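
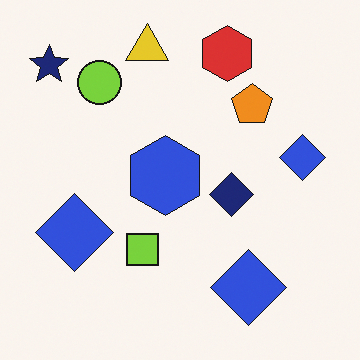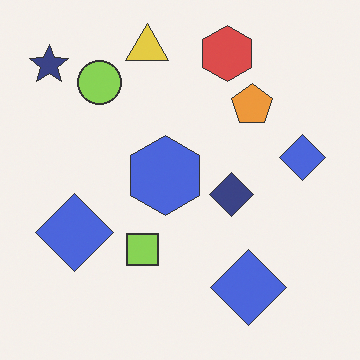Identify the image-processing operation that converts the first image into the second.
The transformation is: given slightly reduced contrast.

Tones are pushed toward mid-grey across the whole image — a global contrast change.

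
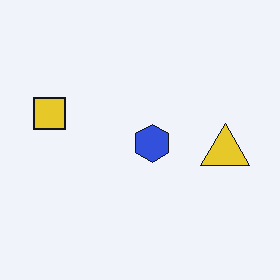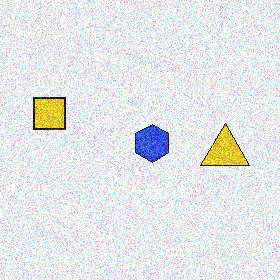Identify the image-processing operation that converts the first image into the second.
This is the original image degraded with heavy additive noise.

Random speckle covers the whole image, including the flat background.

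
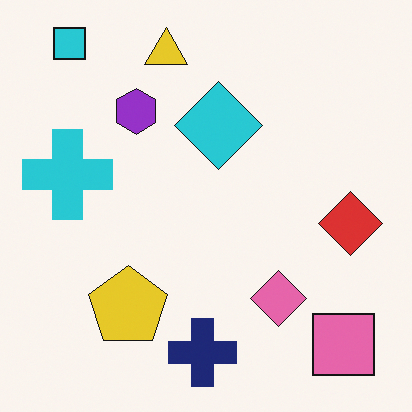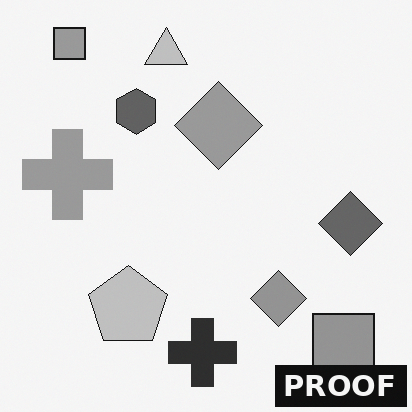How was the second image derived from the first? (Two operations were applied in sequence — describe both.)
This is the original image converted to grayscale, then watermarked with the text "PROOF" in the lower-right corner.

All color is removed — every shape is now a shade of grey. A dark label reading "PROOF" appears in the lower-right corner.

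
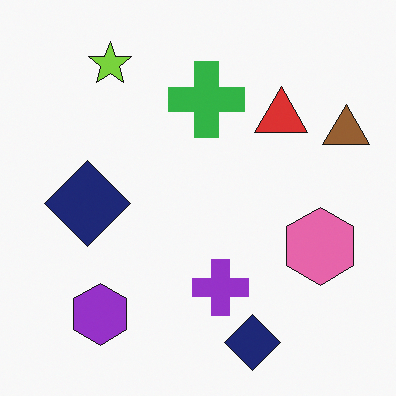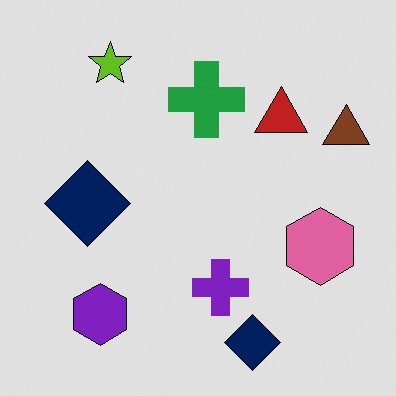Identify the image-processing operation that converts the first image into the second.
The transformation is: moderately posterized.

Each flat color has snapped to a coarser quantized level — most visibly, the near-white background has dropped to a flat grey.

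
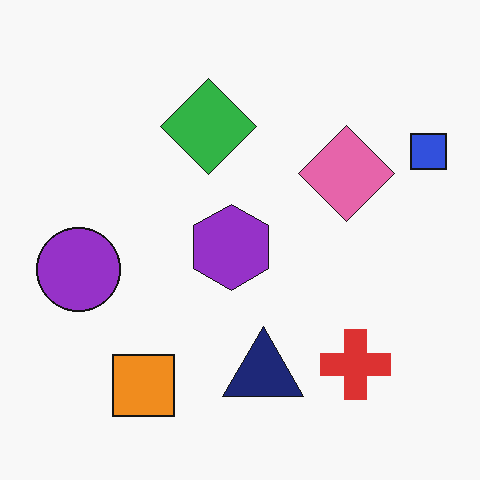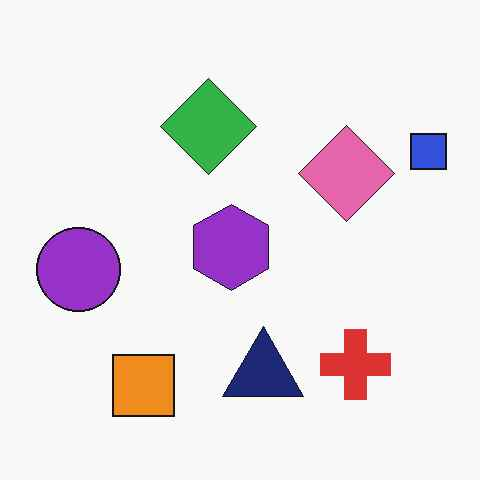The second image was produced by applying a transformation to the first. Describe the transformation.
Given moderate JPEG compression.

Blocky 8×8 compression artifacts appear around shape edges and the flat background shows ringing — characteristic JPEG degradation.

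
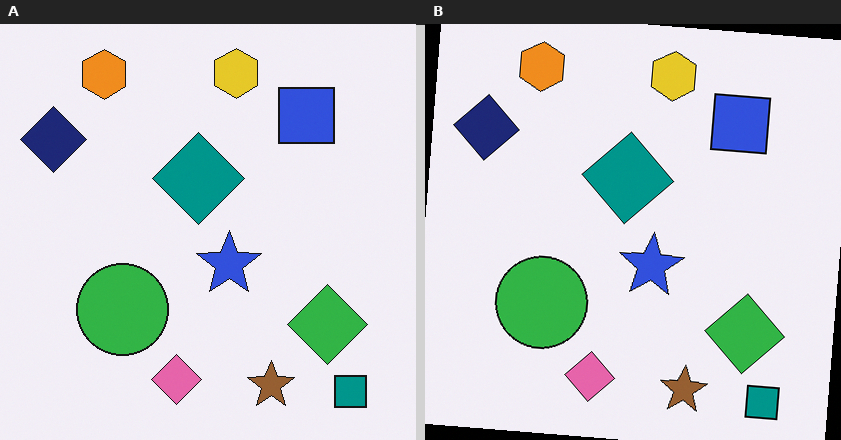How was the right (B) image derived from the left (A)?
The right (B) image is the left (A) rotated clockwise by a few degrees.

Every shape is tilted by the same angle and the image corners show triangular fill wedges — a whole-image rotation by a non-right angle.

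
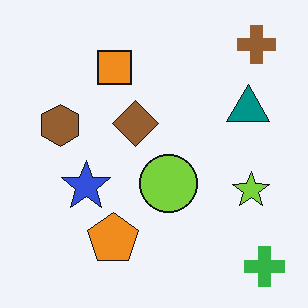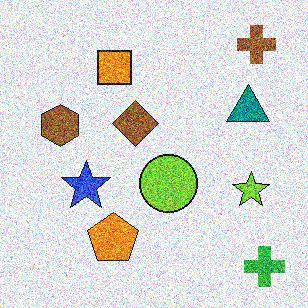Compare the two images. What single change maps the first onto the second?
This is the original image degraded with heavy additive noise.

Random speckle covers the whole image, including the flat background.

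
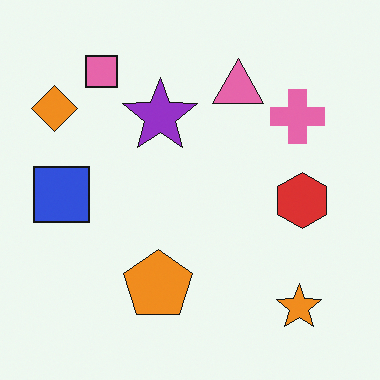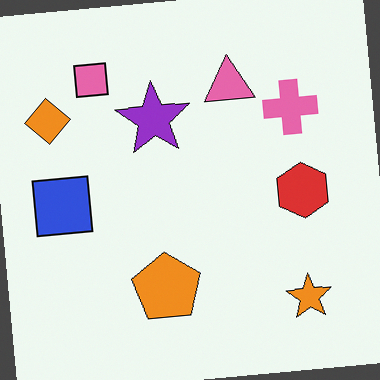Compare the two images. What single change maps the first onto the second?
It was rotated counter-clockwise by a few degrees.

Every shape is tilted by the same angle and the image corners show triangular fill wedges — a whole-image rotation by a non-right angle.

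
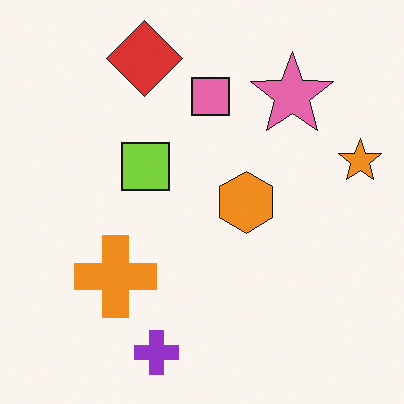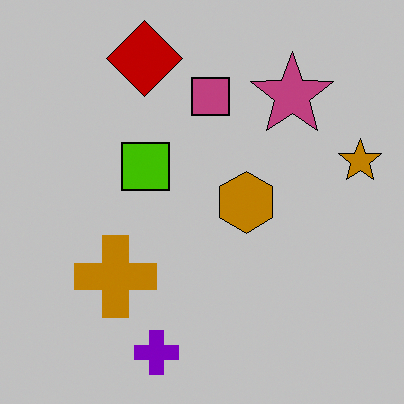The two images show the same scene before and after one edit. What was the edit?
The second image is the first aggressively posterized.

Each flat color has snapped to a coarser quantized level — most visibly, the near-white background has dropped to a flat grey.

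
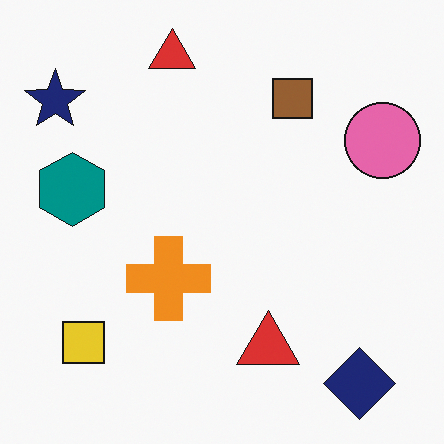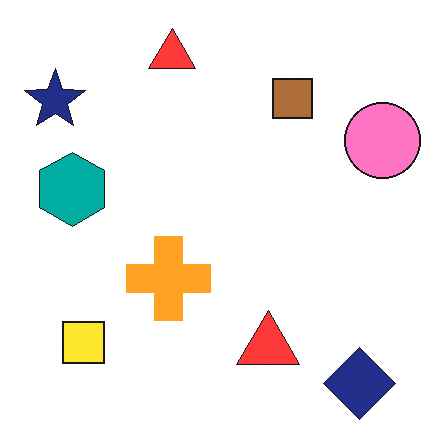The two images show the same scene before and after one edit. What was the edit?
This is the original image brightened a little.

Every pixel — background and shapes alike — is uniformly brightened.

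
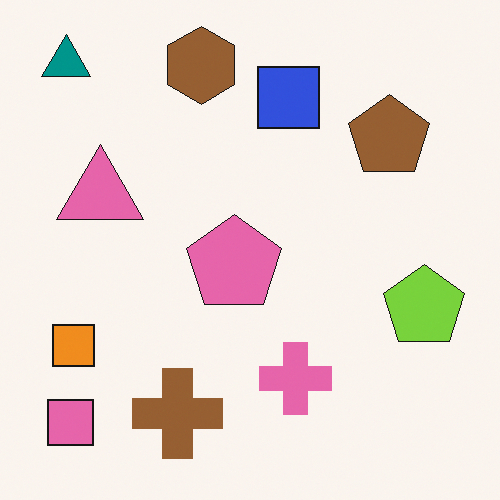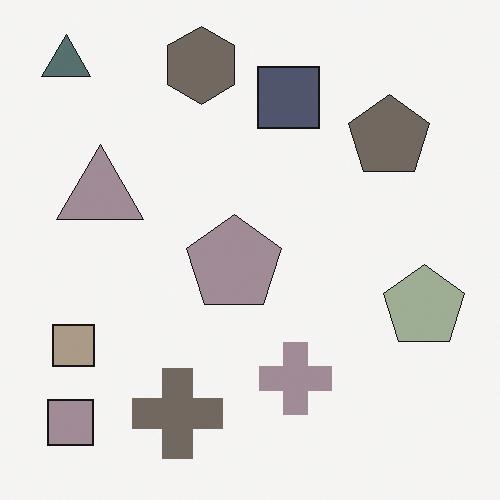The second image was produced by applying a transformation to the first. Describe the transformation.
It was made much more muted (saturation change).

All colors are more muted and greyish — a global saturation change.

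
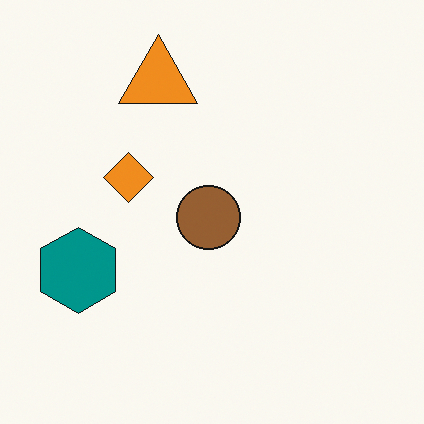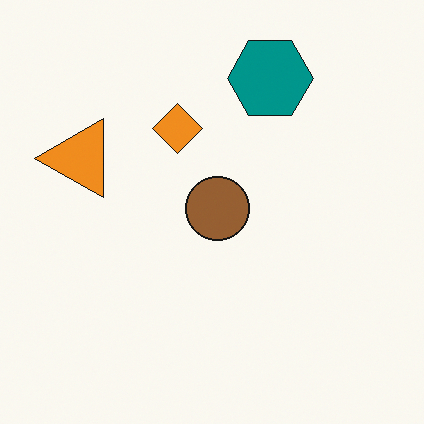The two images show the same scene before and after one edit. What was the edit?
Transposed (reflected across the top-left ↔ bottom-right diagonal).

Shapes have swapped their row and column positions — what was in the top-right is now in the bottom-left — a diagonal reflection.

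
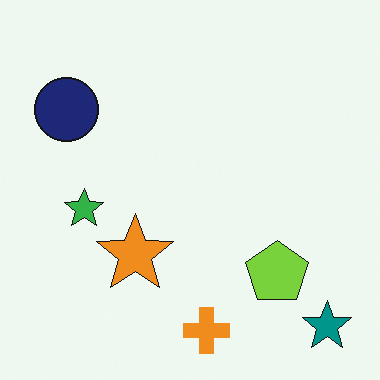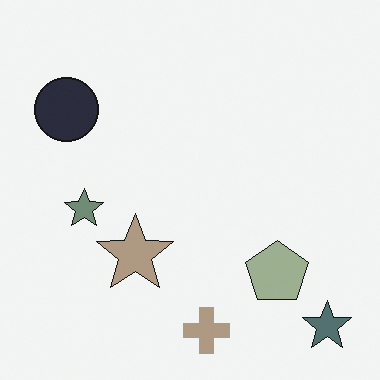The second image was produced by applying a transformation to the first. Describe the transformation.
The second image is the first heavily desaturated.

All colors are more muted and greyish — a global saturation change.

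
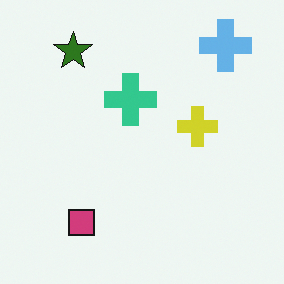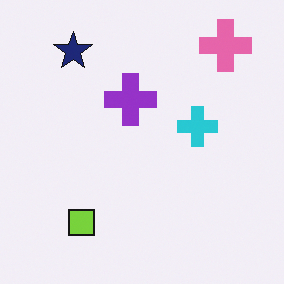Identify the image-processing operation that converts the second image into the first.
This is the original image hue-shifted through roughly half the color wheel.

Every shape's color has rotated by the same amount around the hue wheel — a uniform hue shift.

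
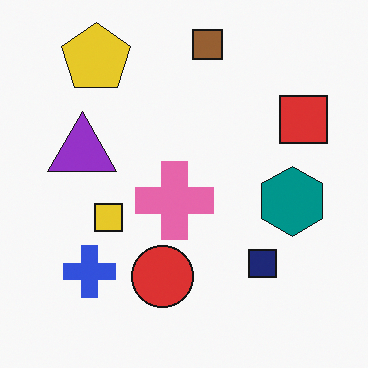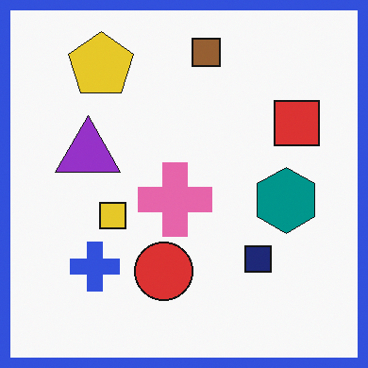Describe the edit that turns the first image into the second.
The second image is the first framed with a blue border.

A solid blue frame runs around the edge of the second image, with the content slightly shrunk inside it.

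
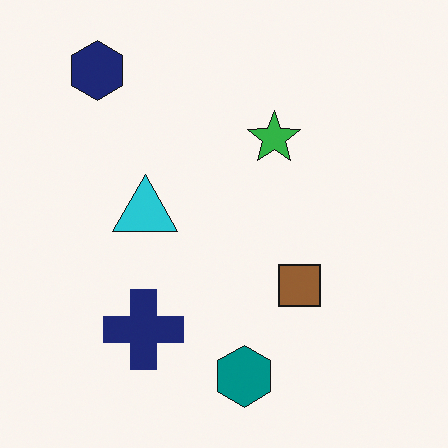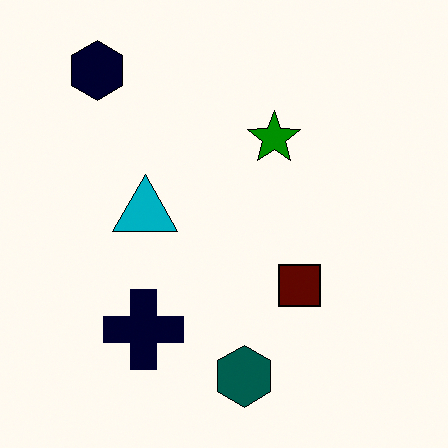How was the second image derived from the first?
Boosted in contrast.

Tones are pushed away from mid-grey across the whole image — a global contrast change.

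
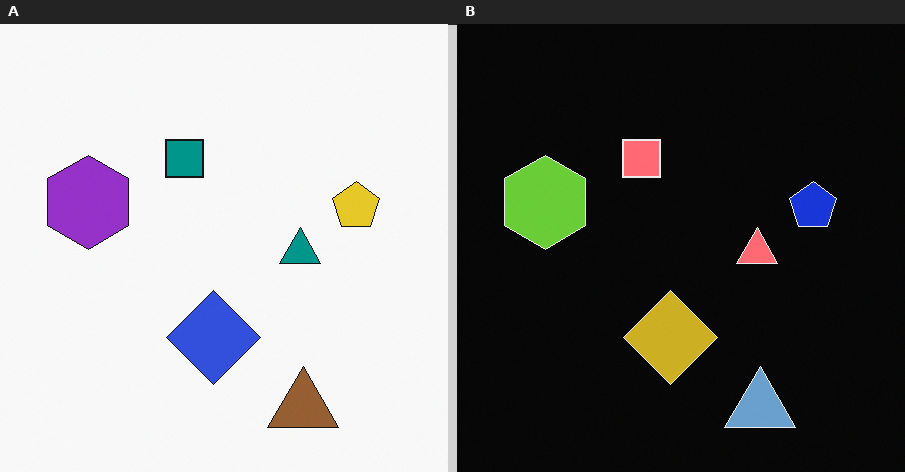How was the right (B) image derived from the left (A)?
It was color-inverted (negative).

The light background has become dark and every shape's color is its complement — a photographic negative.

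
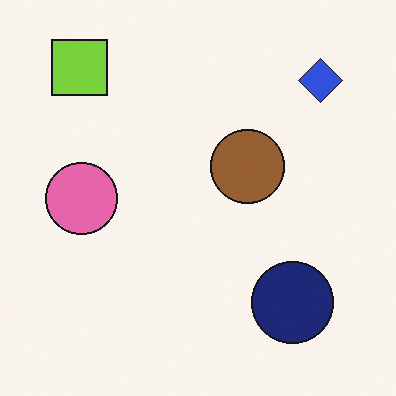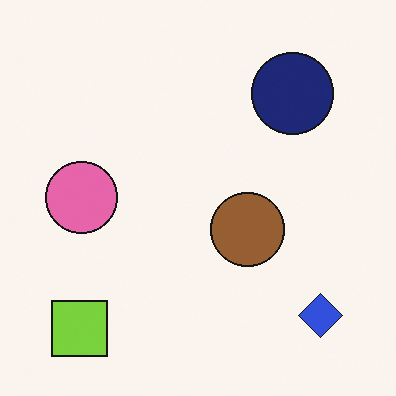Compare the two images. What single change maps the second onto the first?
This is the original image flipped vertically (top ↔ bottom).

The lime square is in the bottom-left of the second image and the top-left of the first — shapes on opposite sides of the horizontal midline have swapped in a mirror flip.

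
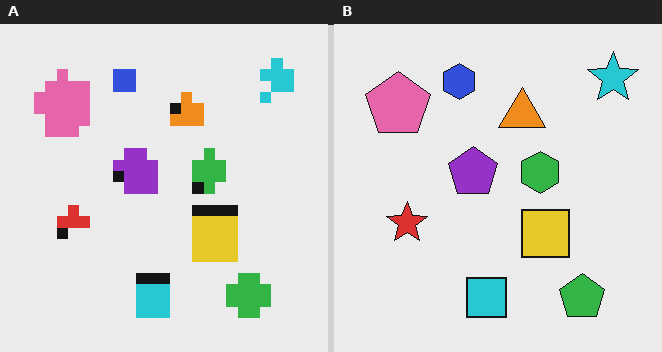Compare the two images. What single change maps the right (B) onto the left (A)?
The transformation is: coarsely pixelated.

Shapes are reduced to large square blocks; fine edges and outlines are lost — a downscale-then-upscale (mosaic) effect.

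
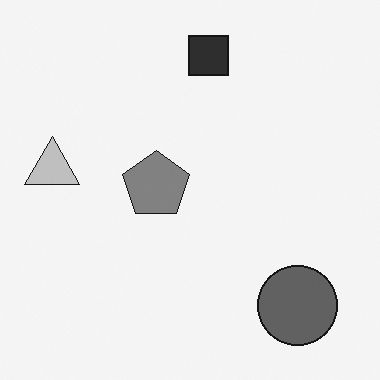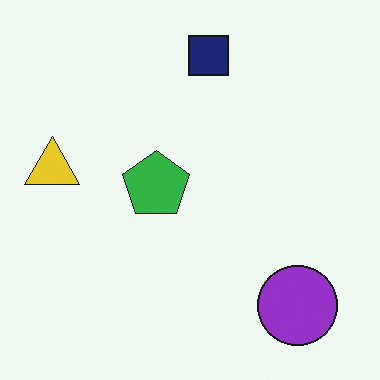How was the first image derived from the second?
It was converted to grayscale.

All color is removed — every shape is now a shade of grey.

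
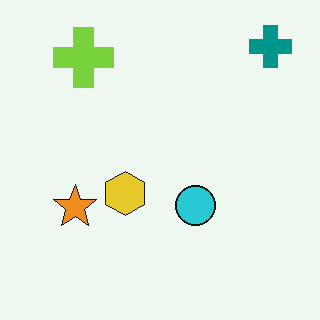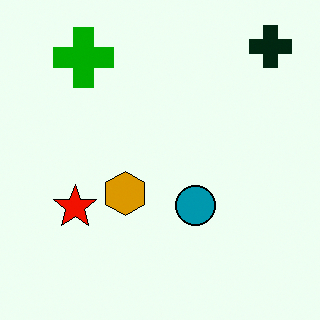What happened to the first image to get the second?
The image was boosted in contrast.

Tones are pushed away from mid-grey across the whole image — a global contrast change.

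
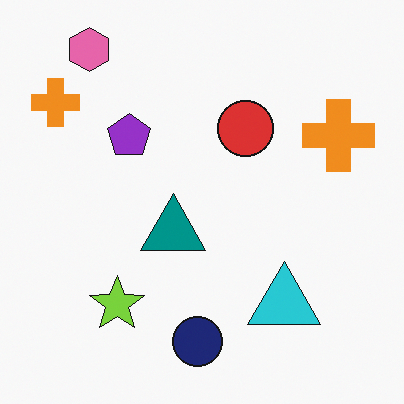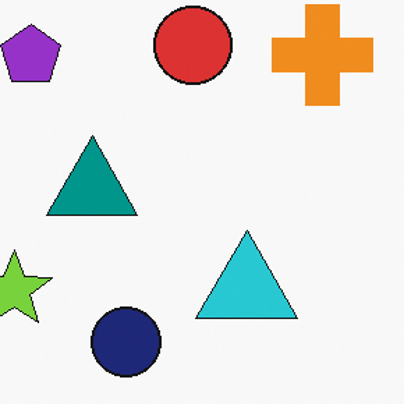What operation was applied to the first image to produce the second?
Cropped to a modestly smaller region and rescaled.

The visible shapes are larger and the field of view is narrower; shapes near the original edges may be partly or wholly outside the frame — a crop-and-rescale.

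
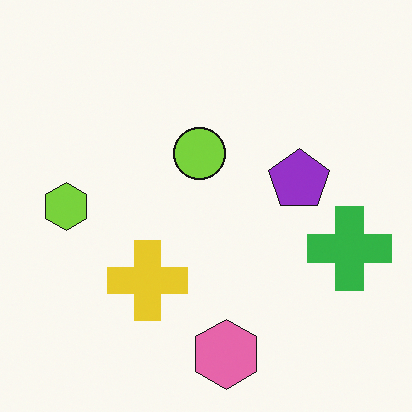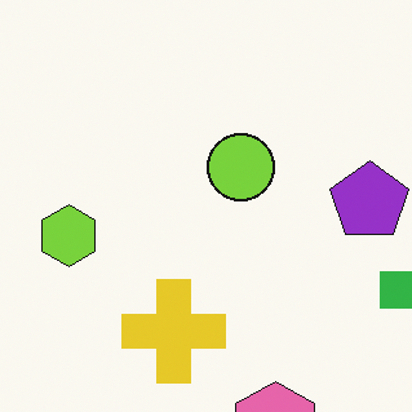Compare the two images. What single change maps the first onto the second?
This is the original image cropped to a modestly smaller region and rescaled.

The visible shapes are larger and the field of view is narrower; shapes near the original edges may be partly or wholly outside the frame — a crop-and-rescale.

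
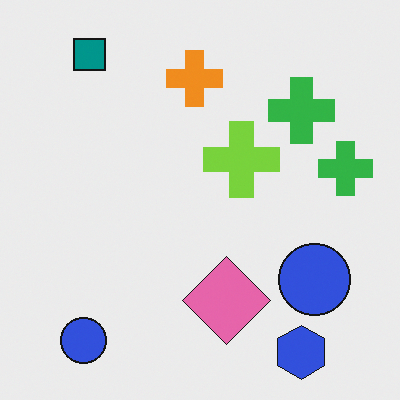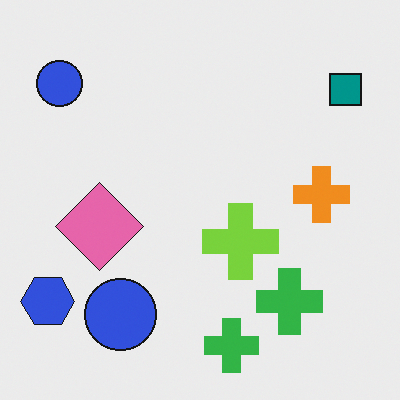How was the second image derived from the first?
It was rotated 90° clockwise.

The teal square sits in the top-left of the first image and the top-right of the second — consistent with a whole-image 90° clockwise rotation.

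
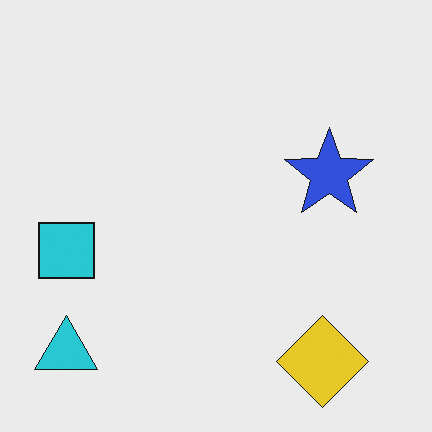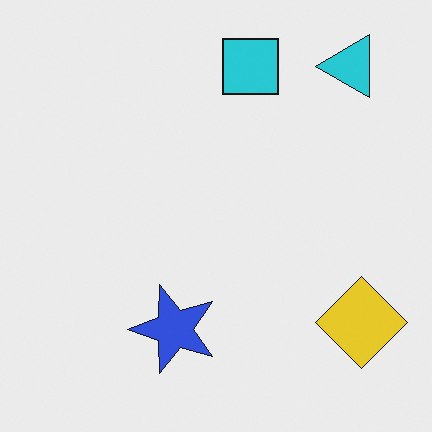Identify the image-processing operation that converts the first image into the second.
This is the original image transposed (reflected across the top-left ↔ bottom-right diagonal).

Shapes have swapped their row and column positions — what was in the top-right is now in the bottom-left — a diagonal reflection.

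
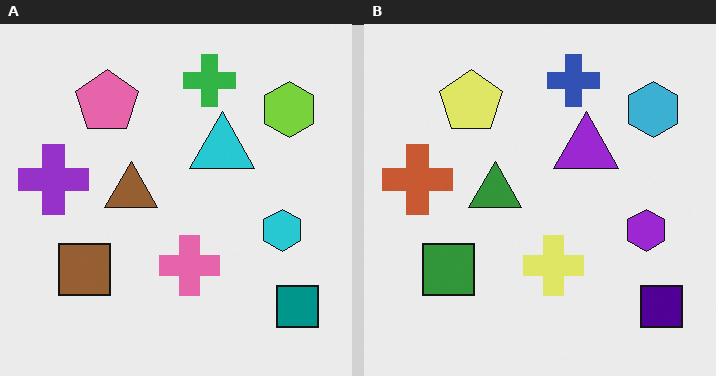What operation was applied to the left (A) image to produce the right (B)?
Hue-shifted noticeably.

Every shape's color has rotated by the same amount around the hue wheel — a uniform hue shift.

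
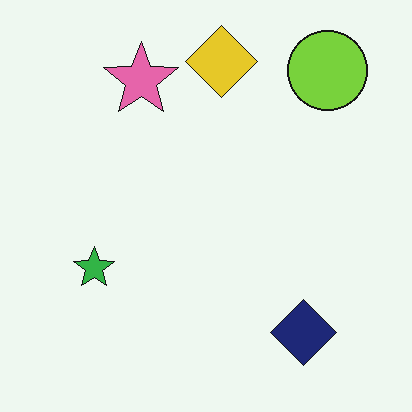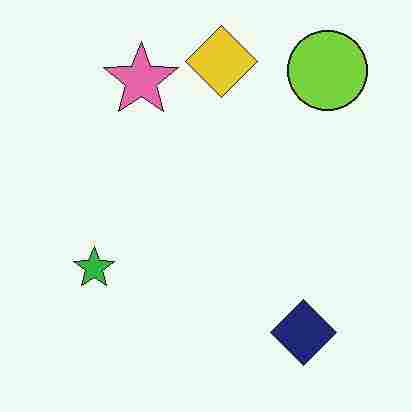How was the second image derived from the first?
The second image is the first degraded with heavy JPEG compression.

Blocky 8×8 compression artifacts appear around shape edges and the flat background shows ringing — characteristic JPEG degradation.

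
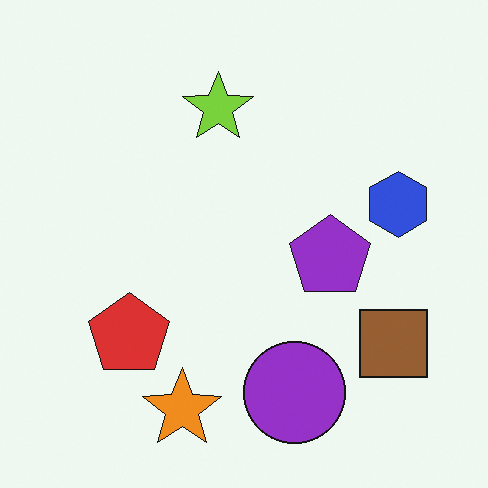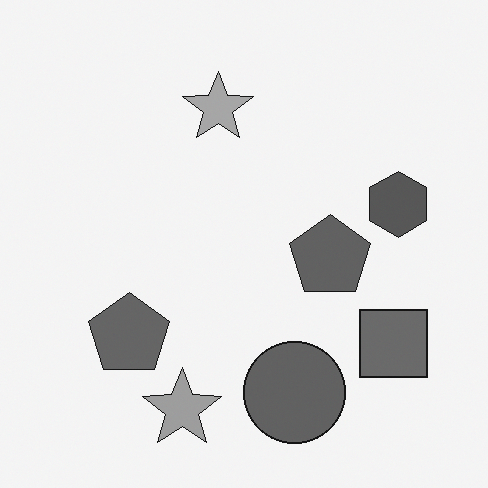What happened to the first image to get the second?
The transformation is: converted to grayscale.

All color is removed — every shape is now a shade of grey.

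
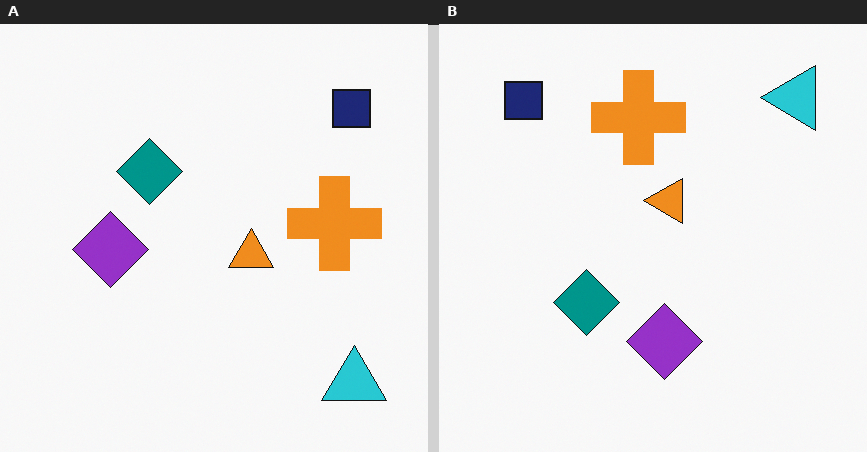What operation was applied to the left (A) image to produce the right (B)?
It was rotated 90° counter-clockwise.

The cyan triangle sits in the bottom-right of the left (A) image and the top-right of the right (B) — consistent with a whole-image 90° counter-clockwise rotation.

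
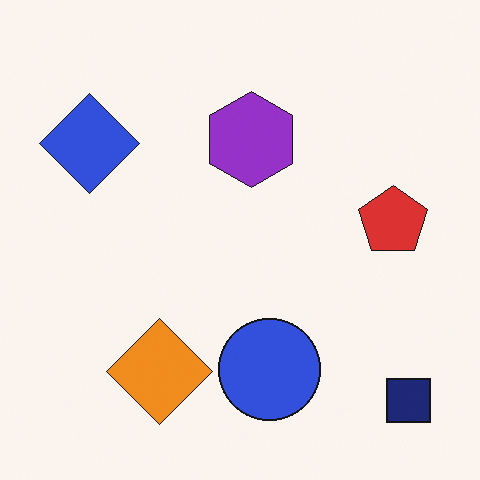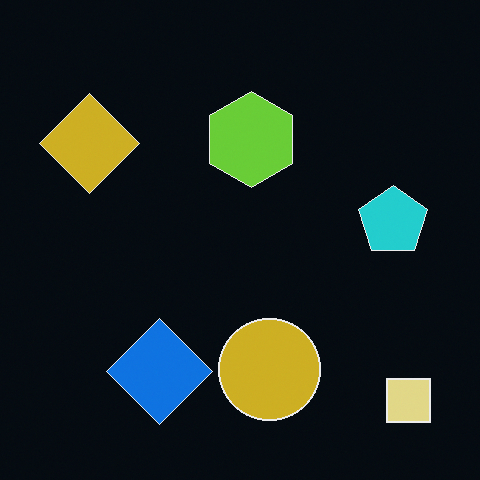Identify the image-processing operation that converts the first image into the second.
The second image is the first color-inverted (negative).

The light background has become dark and every shape's color is its complement — a photographic negative.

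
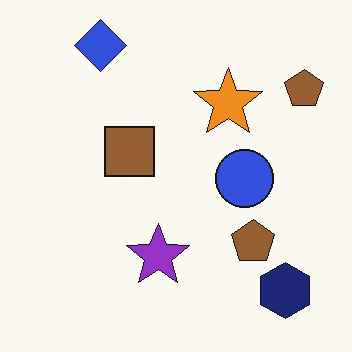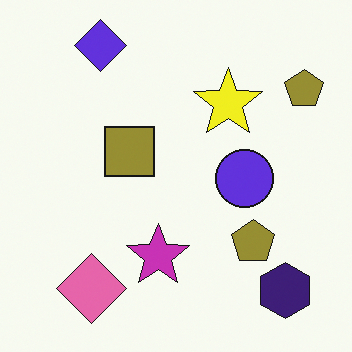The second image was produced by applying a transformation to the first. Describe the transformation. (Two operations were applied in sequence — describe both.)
The second image is the first hue-shifted slightly, then overlaid with an additional pink diamond.

Every shape's color has rotated by the same amount around the hue wheel — a uniform hue shift. A pink diamond appears in the second image that is absent from the first.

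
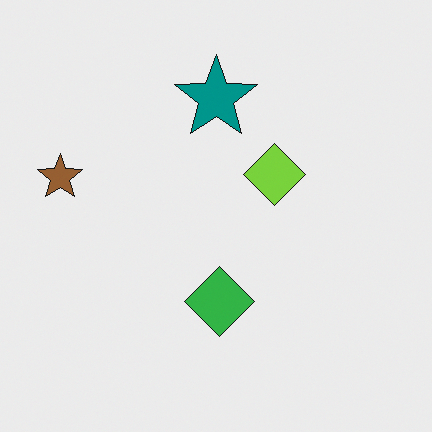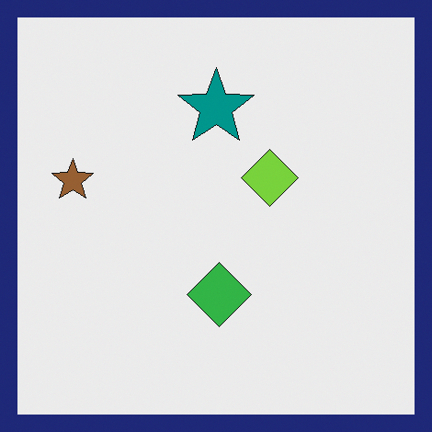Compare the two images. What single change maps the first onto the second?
The transformation is: framed with a navy border.

A solid navy frame runs around the edge of the second image, with the content slightly shrunk inside it.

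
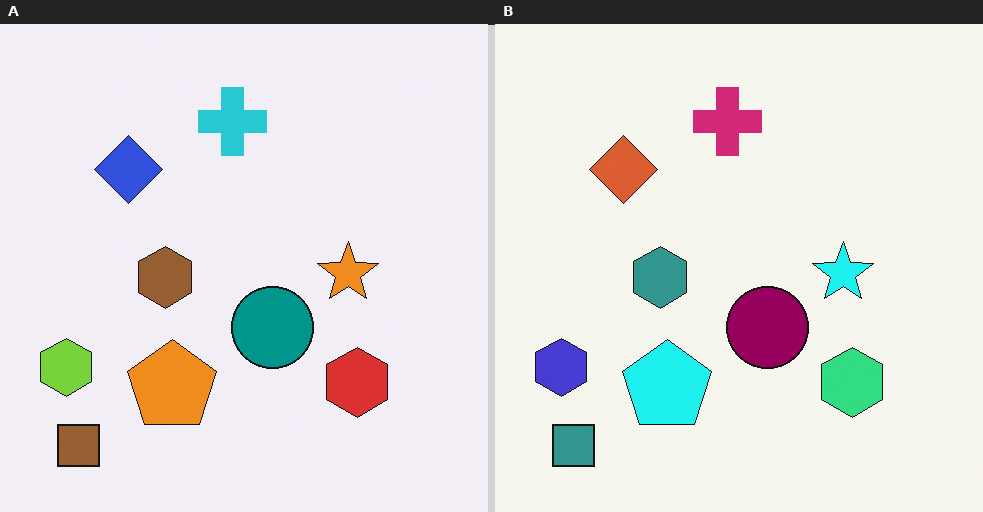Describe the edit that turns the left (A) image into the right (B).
The image was hue-shifted by a moderate amount.

Every shape's color has rotated by the same amount around the hue wheel — a uniform hue shift.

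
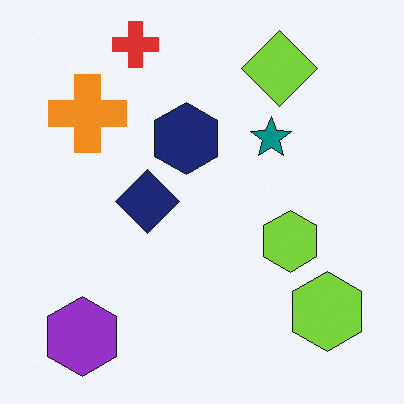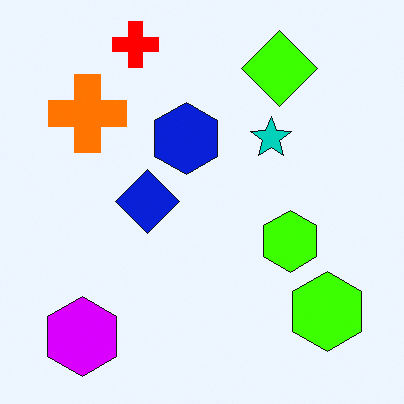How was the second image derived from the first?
The second image is the first made much more vivid (saturation change).

All colors are more vivid — a global saturation change.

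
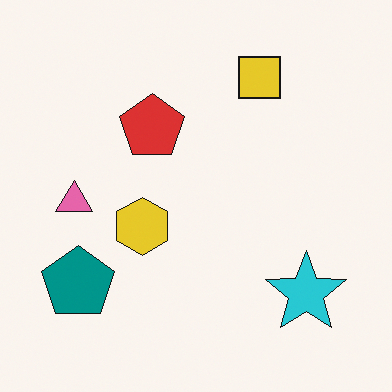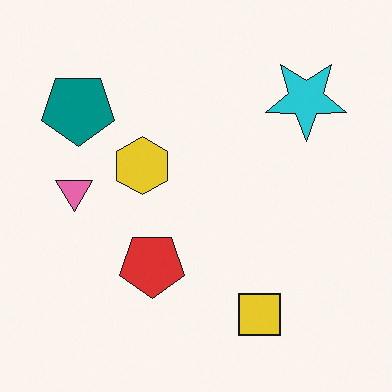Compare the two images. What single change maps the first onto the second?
It was flipped vertically (top ↔ bottom).

The yellow square is in the top of the first image and the bottom of the second — shapes on opposite sides of the horizontal midline have swapped in a mirror flip.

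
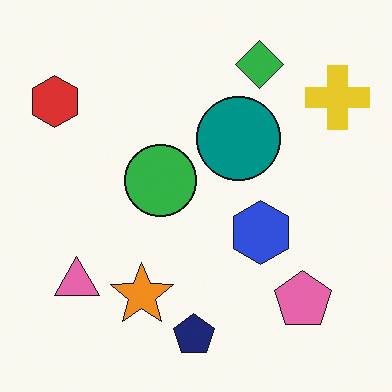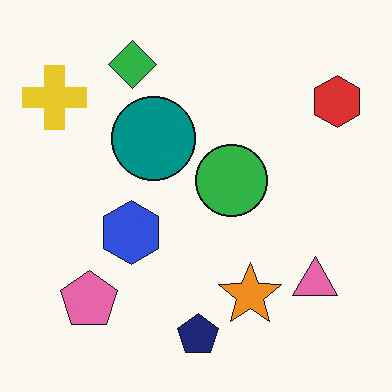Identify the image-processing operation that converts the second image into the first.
The image was flipped horizontally (left ↔ right).

The yellow cross is in the top-left of the second image and the top-right of the first — shapes on opposite sides of the vertical midline have swapped in a mirror flip.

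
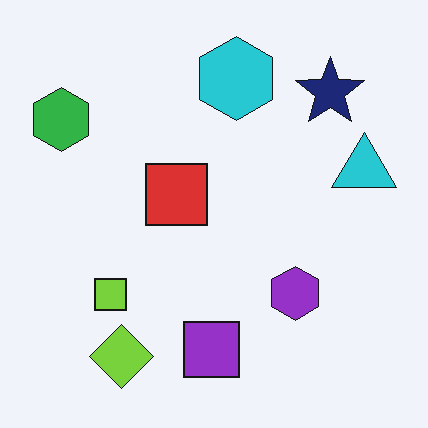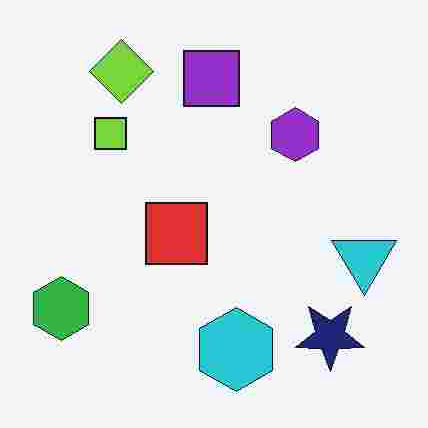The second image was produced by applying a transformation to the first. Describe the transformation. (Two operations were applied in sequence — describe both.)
Degraded with heavy JPEG compression, then flipped vertically (top ↔ bottom).

Blocky 8×8 compression artifacts appear around shape edges and the flat background shows ringing — characteristic JPEG degradation. The lime diamond is in the bottom-left of the first image and the top-left of the second — shapes on opposite sides of the horizontal midline have swapped in a mirror flip.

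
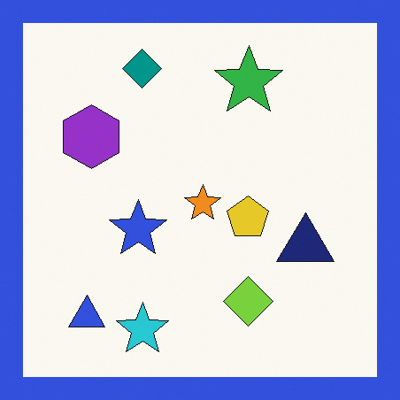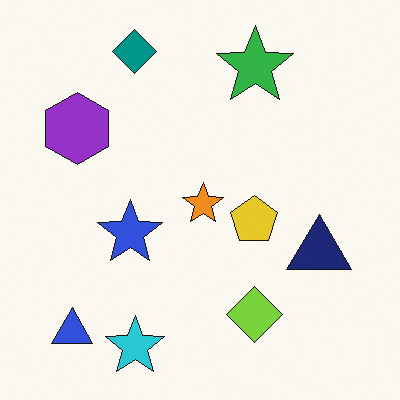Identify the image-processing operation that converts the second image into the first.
This is the original image framed with a blue border.

A solid blue frame runs around the edge of the first image, with the content slightly shrunk inside it.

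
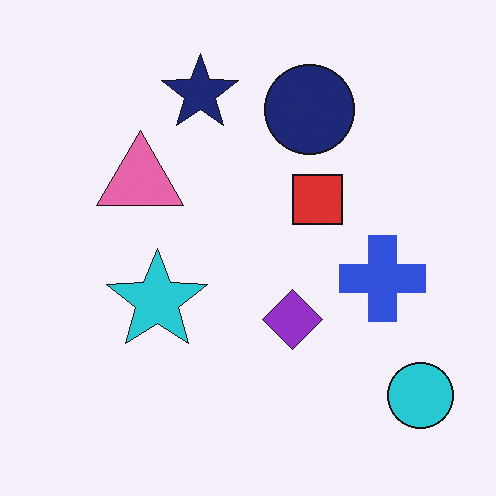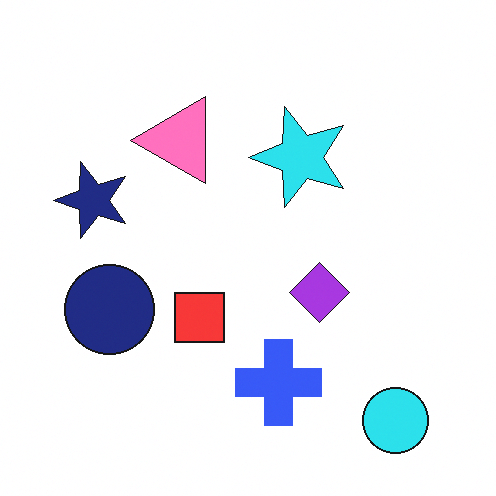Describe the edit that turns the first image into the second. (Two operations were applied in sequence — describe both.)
It was transposed (reflected across the top-left ↔ bottom-right diagonal), then brightened a little.

Shapes have swapped their row and column positions — what was in the top-right is now in the bottom-left — a diagonal reflection. Every pixel — background and shapes alike — is uniformly brightened.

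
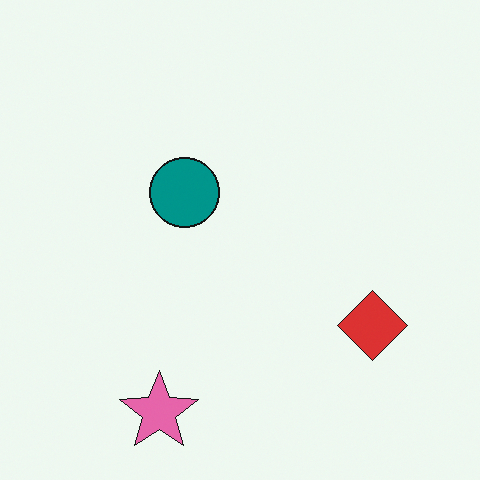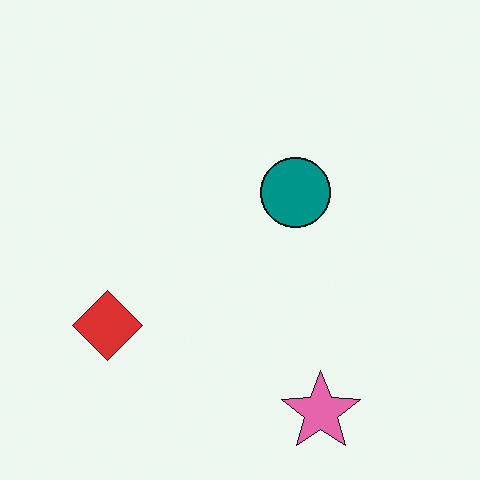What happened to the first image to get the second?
The transformation is: flipped horizontally (left ↔ right).

The red diamond is in the bottom-right of the first image and the bottom-left of the second — shapes on opposite sides of the vertical midline have swapped in a mirror flip.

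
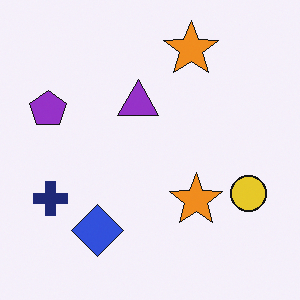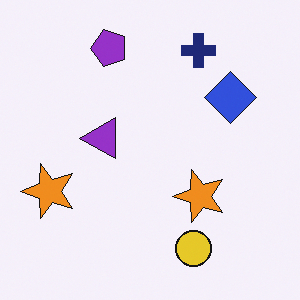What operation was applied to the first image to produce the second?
The image was transposed (reflected across the top-left ↔ bottom-right diagonal).

Shapes have swapped their row and column positions — what was in the top-right is now in the bottom-left — a diagonal reflection.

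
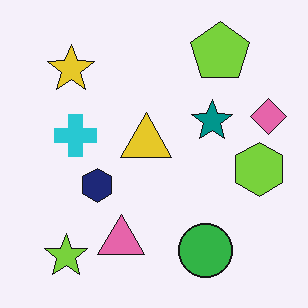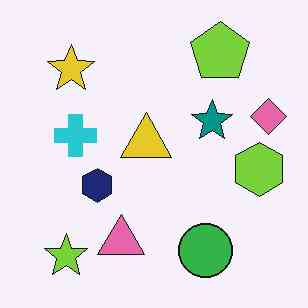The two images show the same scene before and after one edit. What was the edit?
The second image is the first JPEG-compressed with visible artifacts.

Blocky 8×8 compression artifacts appear around shape edges and the flat background shows ringing — characteristic JPEG degradation.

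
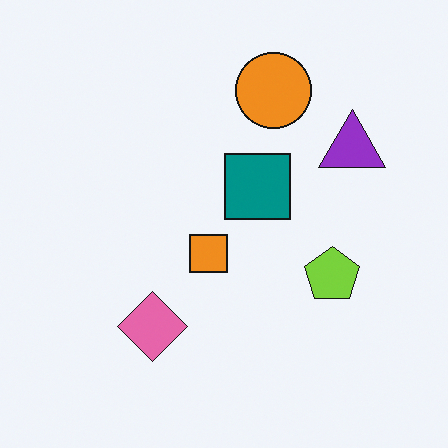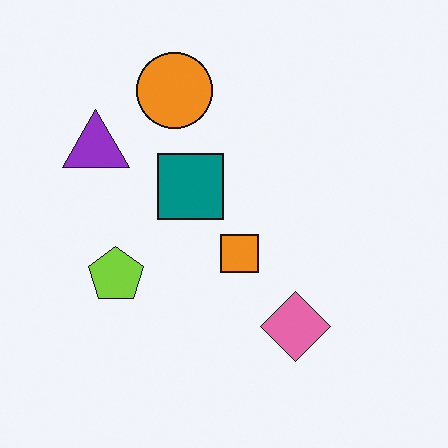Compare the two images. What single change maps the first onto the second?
This is the original image flipped horizontally (left ↔ right).

The purple triangle is in the top-right of the first image and the top-left of the second — shapes on opposite sides of the vertical midline have swapped in a mirror flip.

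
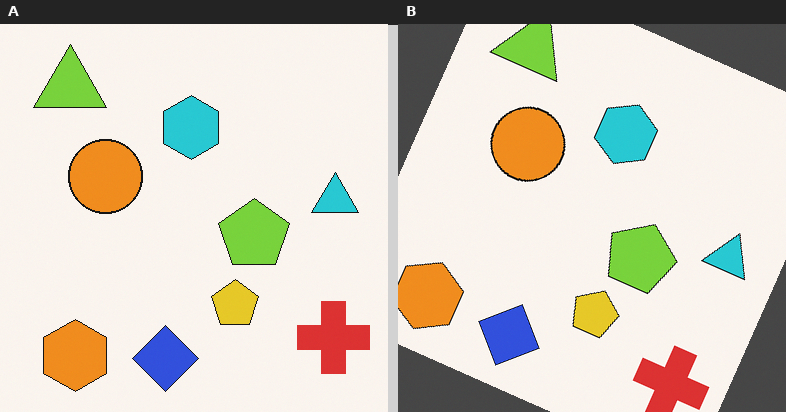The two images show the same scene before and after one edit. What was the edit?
The right (B) image is the left (A) rotated clockwise by a clearly visible amount.

Every shape is tilted by the same angle and the image corners show triangular fill wedges — a whole-image rotation by a non-right angle.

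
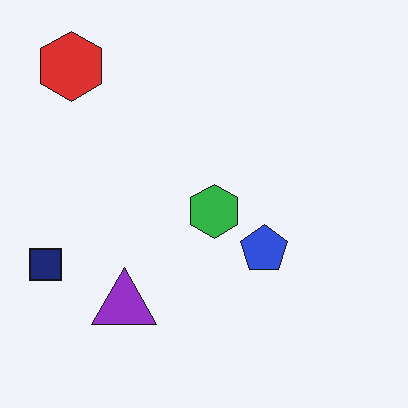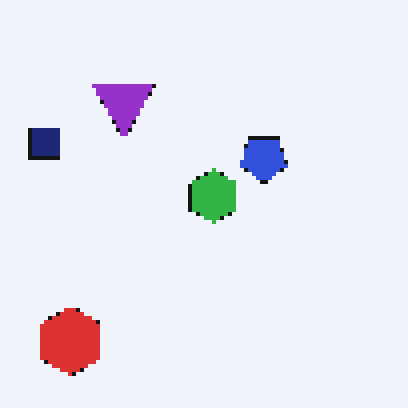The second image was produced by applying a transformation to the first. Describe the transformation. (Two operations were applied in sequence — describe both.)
It was flipped vertically (top ↔ bottom), then lightly pixelated (a mild mosaic effect).

The red hexagon is in the top-left of the first image and the bottom-left of the second — shapes on opposite sides of the horizontal midline have swapped in a mirror flip. Shapes are reduced to large square blocks; fine edges and outlines are lost — a downscale-then-upscale (mosaic) effect.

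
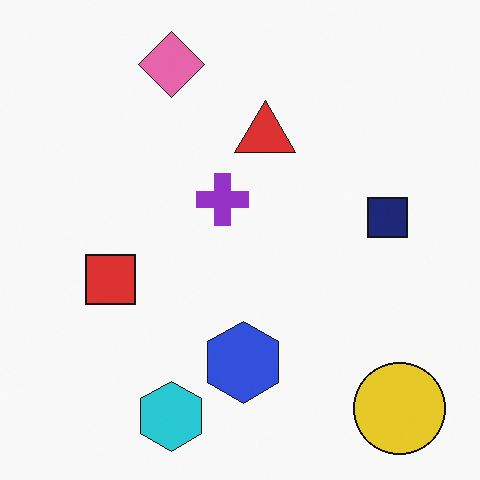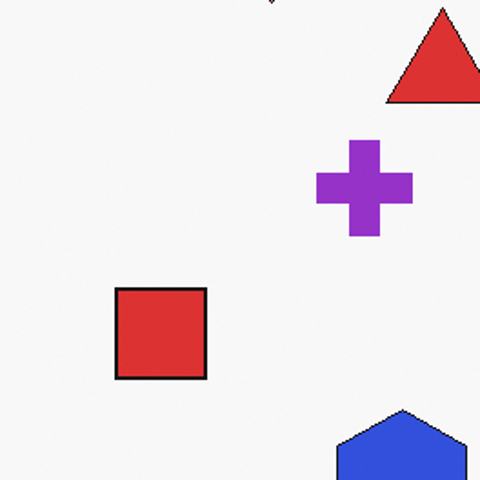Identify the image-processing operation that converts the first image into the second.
The transformation is: cropped tightly and scaled back up.

The visible shapes are larger and the field of view is narrower; shapes near the original edges may be partly or wholly outside the frame — a crop-and-rescale.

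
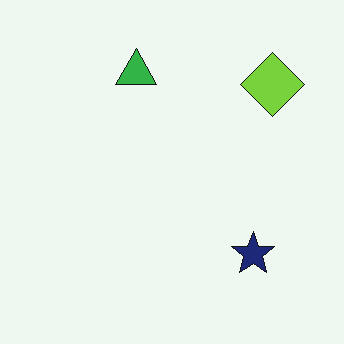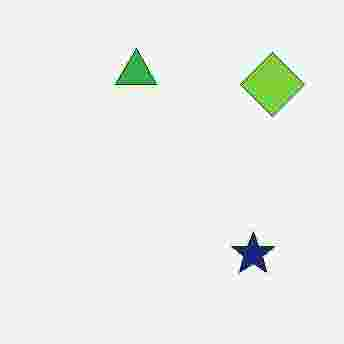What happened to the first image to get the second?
Heavily JPEG-compressed with obvious blocking artifacts.

Blocky 8×8 compression artifacts appear around shape edges and the flat background shows ringing — characteristic JPEG degradation.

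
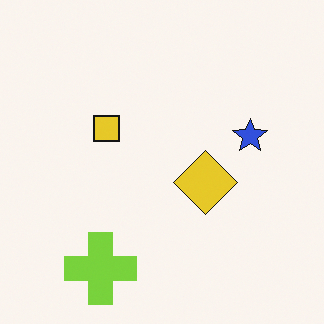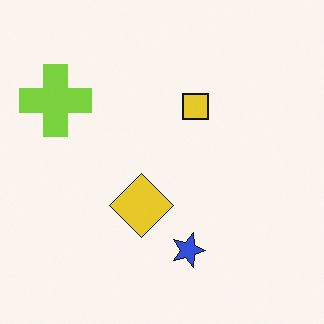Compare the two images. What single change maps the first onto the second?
Rotated 90° clockwise.

The lime cross sits in the bottom-left of the first image and the top-left of the second — consistent with a whole-image 90° clockwise rotation.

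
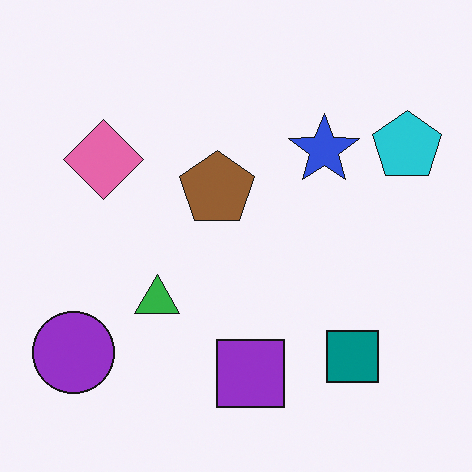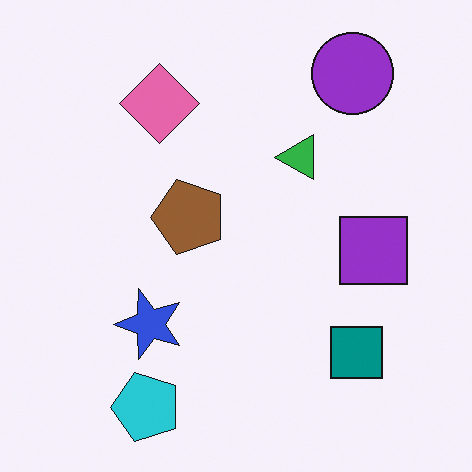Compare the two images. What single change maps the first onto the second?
Transposed (reflected across the top-left ↔ bottom-right diagonal).

Shapes have swapped their row and column positions — what was in the top-right is now in the bottom-left — a diagonal reflection.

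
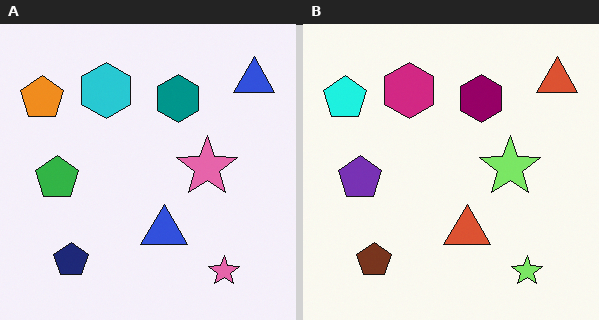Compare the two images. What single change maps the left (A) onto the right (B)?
This is the original image hue-shifted noticeably.

Every shape's color has rotated by the same amount around the hue wheel — a uniform hue shift.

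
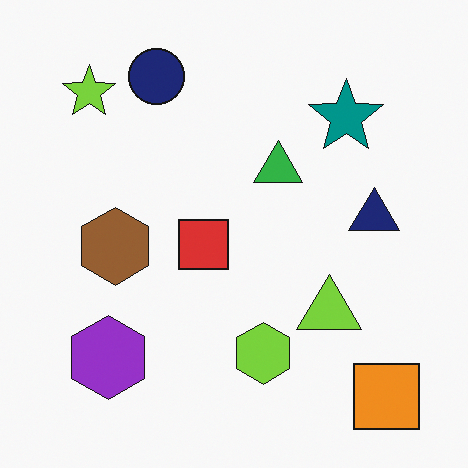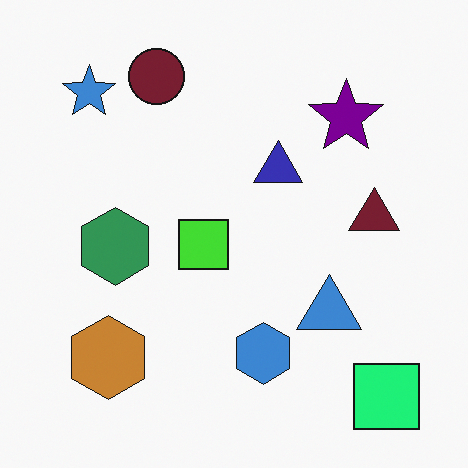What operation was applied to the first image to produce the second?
It was hue-shifted noticeably.

Every shape's color has rotated by the same amount around the hue wheel — a uniform hue shift.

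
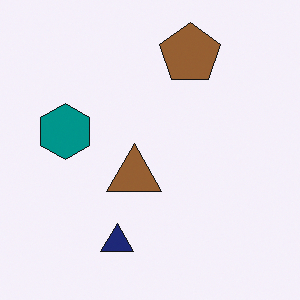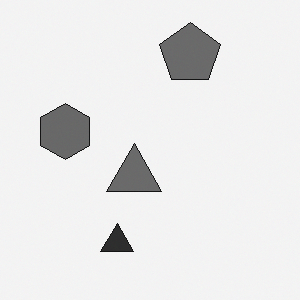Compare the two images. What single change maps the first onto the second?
The second image is the first converted to grayscale.

All color is removed — every shape is now a shade of grey.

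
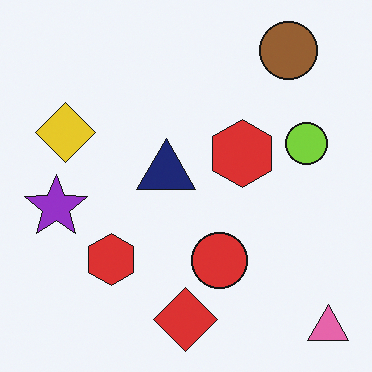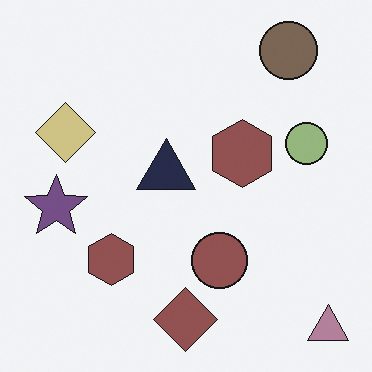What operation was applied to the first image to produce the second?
This is the original image heavily desaturated.

All colors are more muted and greyish — a global saturation change.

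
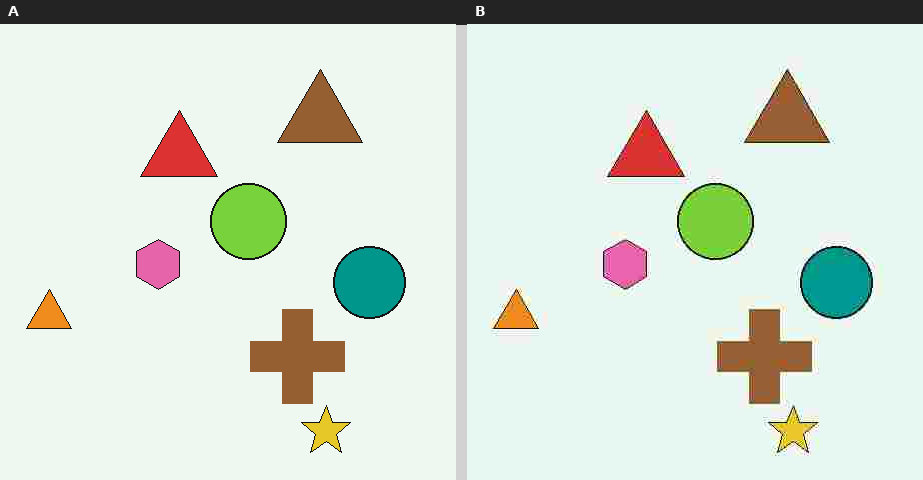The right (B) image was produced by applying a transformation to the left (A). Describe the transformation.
The right (B) image is the left (A) heavily JPEG-compressed with obvious blocking artifacts.

Blocky 8×8 compression artifacts appear around shape edges and the flat background shows ringing — characteristic JPEG degradation.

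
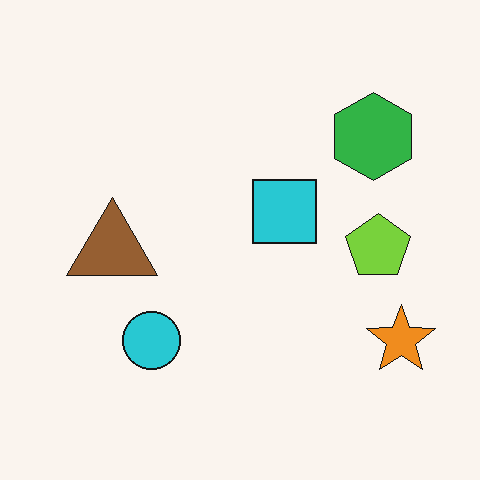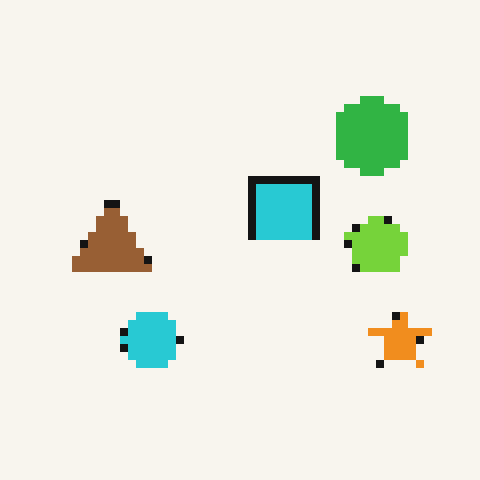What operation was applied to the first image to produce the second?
It was moderately pixelated.

Shapes are reduced to large square blocks; fine edges and outlines are lost — a downscale-then-upscale (mosaic) effect.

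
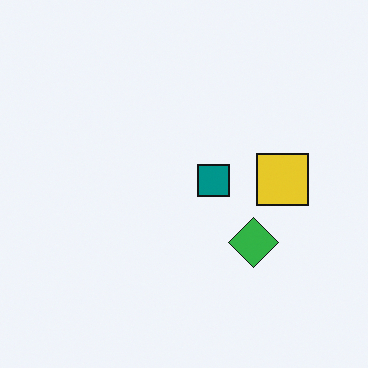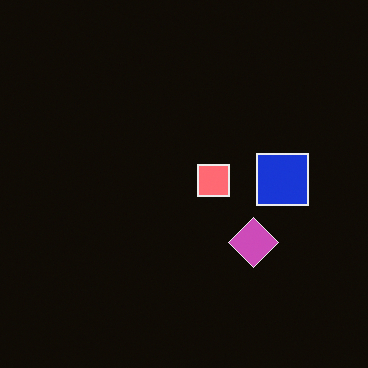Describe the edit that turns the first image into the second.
This is the original image color-inverted (negative).

The light background has become dark and every shape's color is its complement — a photographic negative.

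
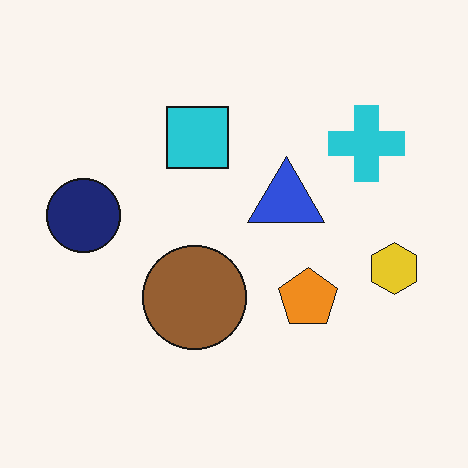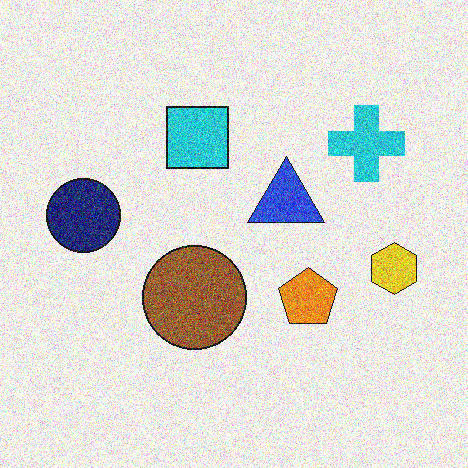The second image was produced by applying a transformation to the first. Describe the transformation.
The second image is the first degraded with strong gaussian noise.

Random speckle covers the whole image, including the flat background.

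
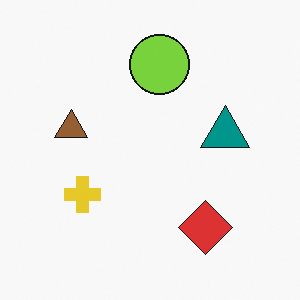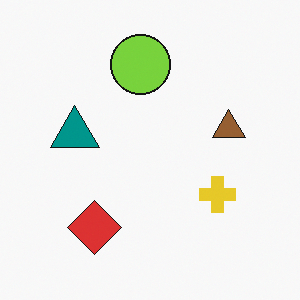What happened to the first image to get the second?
The image was flipped horizontally (left ↔ right).

The brown triangle is in the left of the first image and the right of the second — shapes on opposite sides of the vertical midline have swapped in a mirror flip.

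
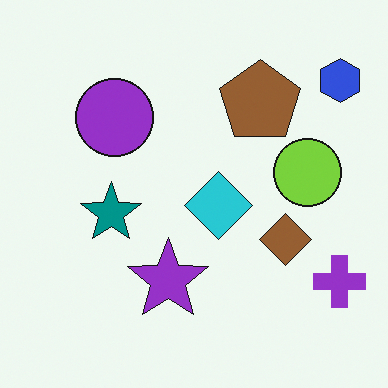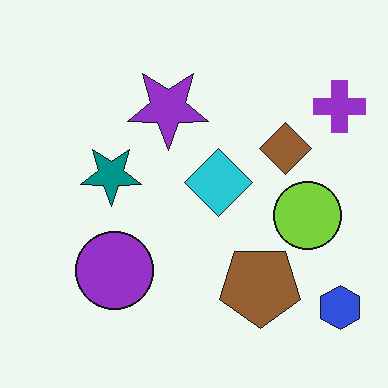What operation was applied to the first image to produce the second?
Flipped vertically (top ↔ bottom).

The blue hexagon is in the top-right of the first image and the bottom-right of the second — shapes on opposite sides of the horizontal midline have swapped in a mirror flip.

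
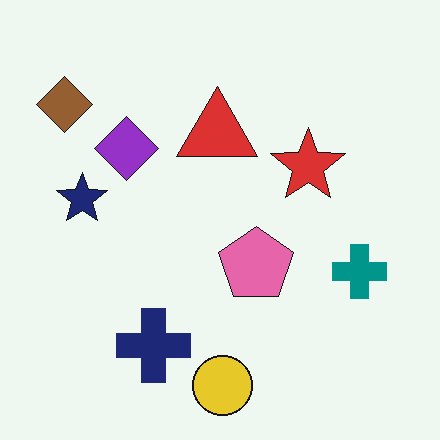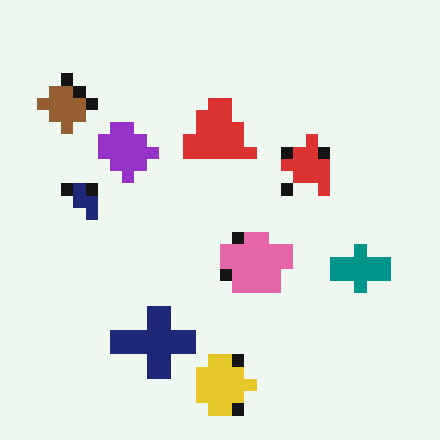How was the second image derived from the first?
It was coarsely pixelated.

Shapes are reduced to large square blocks; fine edges and outlines are lost — a downscale-then-upscale (mosaic) effect.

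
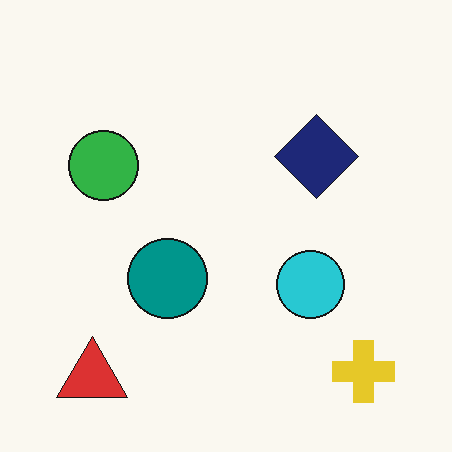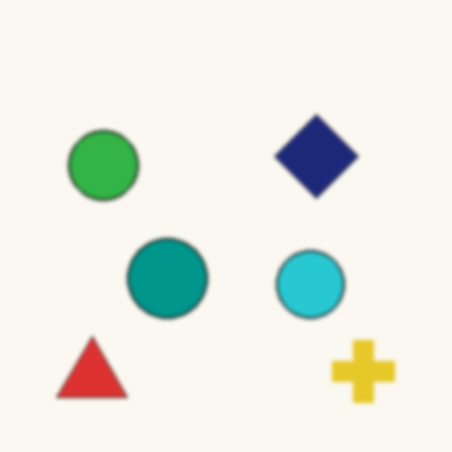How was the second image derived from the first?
The image was slightly softened.

Shape edges and outlines are uniformly softened across the whole image.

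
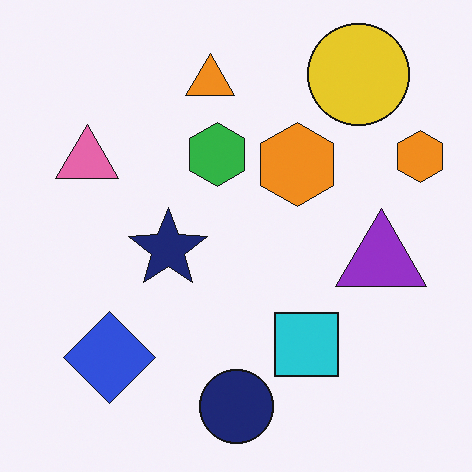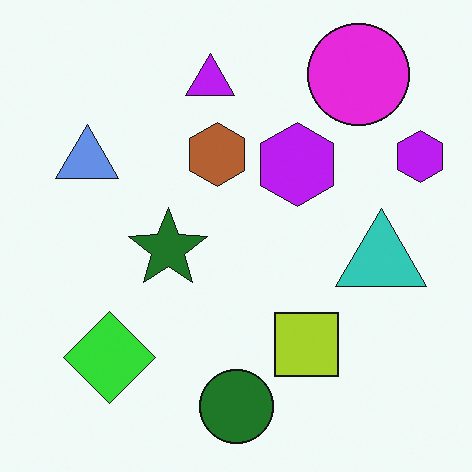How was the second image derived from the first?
This is the original image hue-shifted through roughly half the color wheel.

Every shape's color has rotated by the same amount around the hue wheel — a uniform hue shift.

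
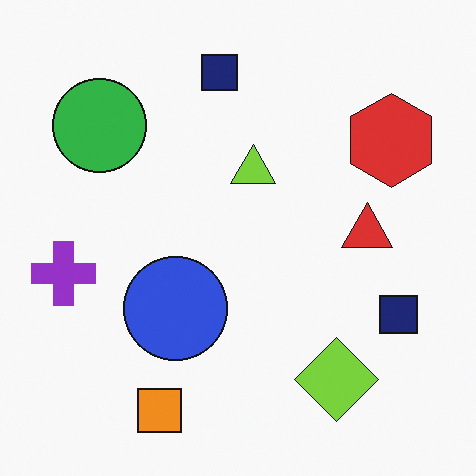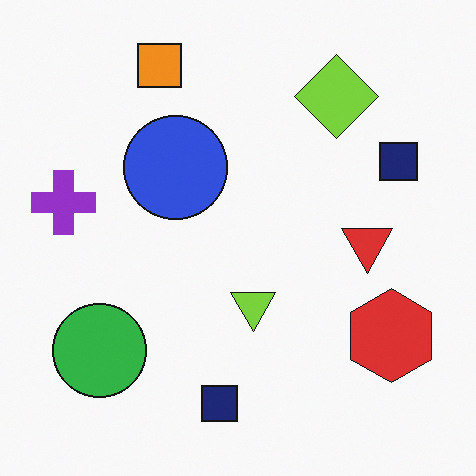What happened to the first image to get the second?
The second image is the first flipped vertically (top ↔ bottom).

The orange square is in the bottom of the first image and the top of the second — shapes on opposite sides of the horizontal midline have swapped in a mirror flip.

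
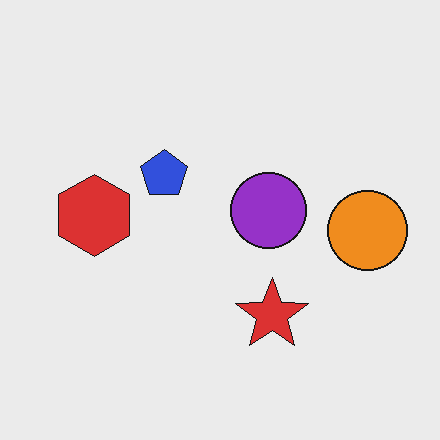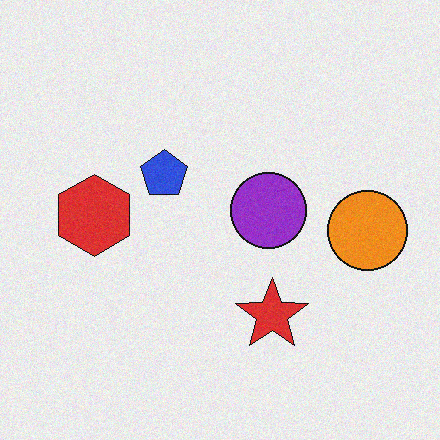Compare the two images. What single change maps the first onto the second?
This is the original image degraded with subtle gaussian noise.

Random speckle covers the whole image, including the flat background.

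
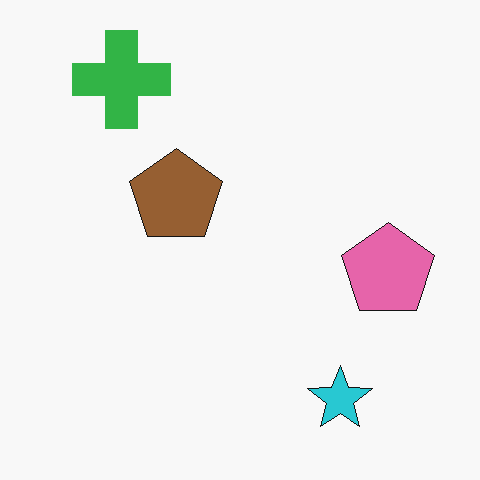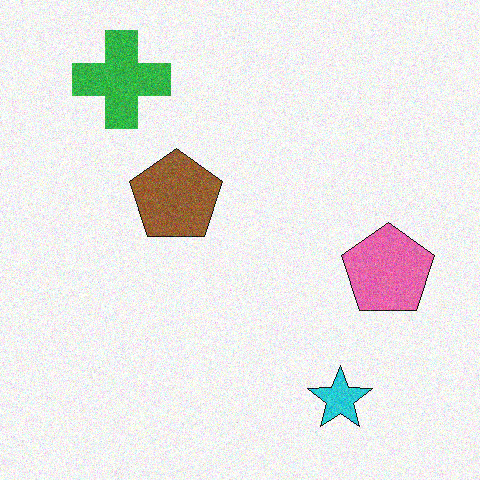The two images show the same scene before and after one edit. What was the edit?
It was degraded with visible gaussian noise.

Random speckle covers the whole image, including the flat background.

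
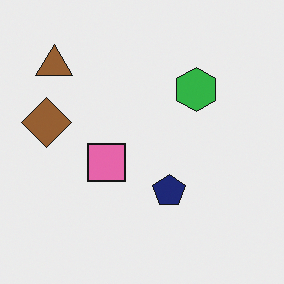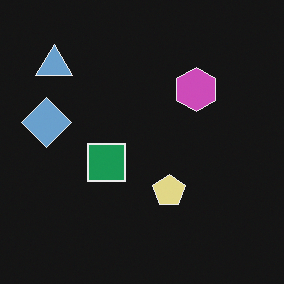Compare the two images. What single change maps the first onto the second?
This is the original image color-inverted (negative).

The light background has become dark and every shape's color is its complement — a photographic negative.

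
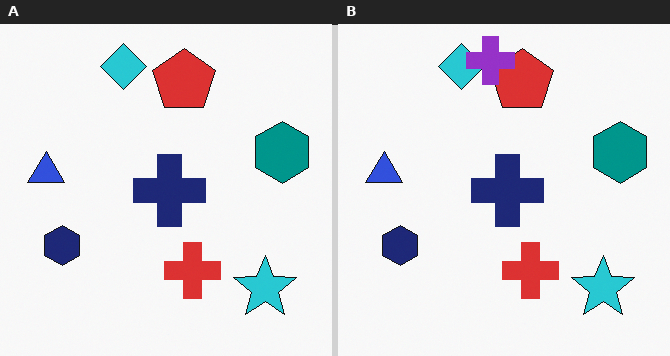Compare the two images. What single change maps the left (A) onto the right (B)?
This is the original image overlaid with an additional purple cross.

A purple cross appears in the right (B) image that is absent from the left (A).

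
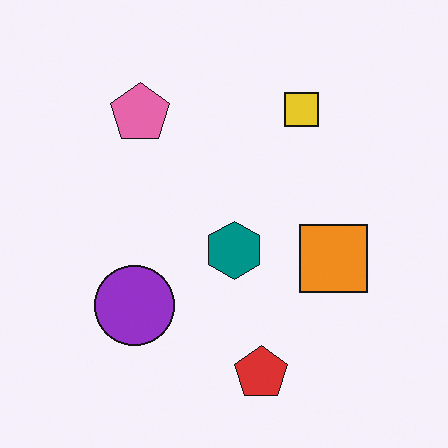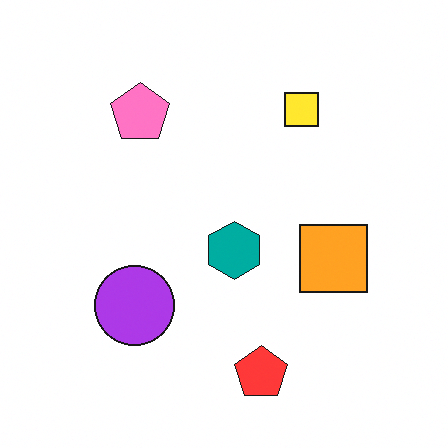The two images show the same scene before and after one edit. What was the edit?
This is the original image slightly brightened.

Every pixel — background and shapes alike — is uniformly brightened.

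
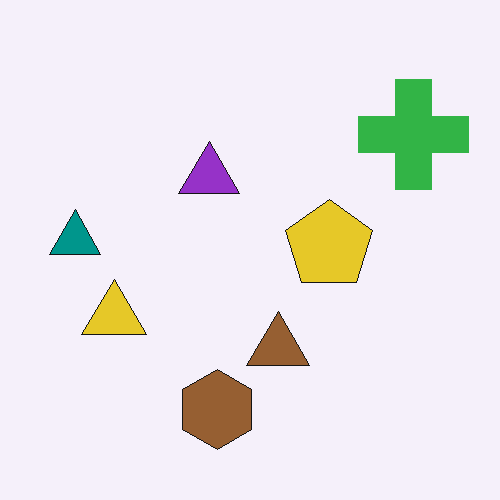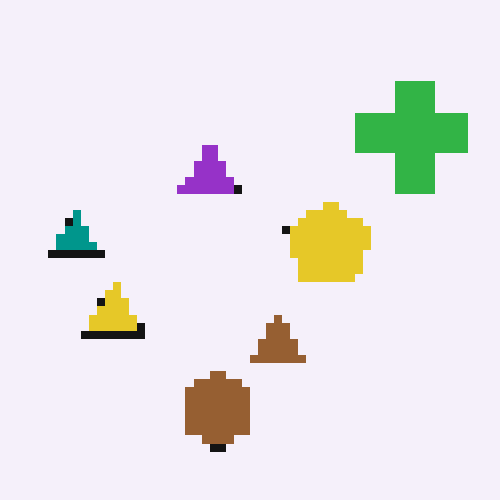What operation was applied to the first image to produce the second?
This is the original image pixelated into visible square blocks.

Shapes are reduced to large square blocks; fine edges and outlines are lost — a downscale-then-upscale (mosaic) effect.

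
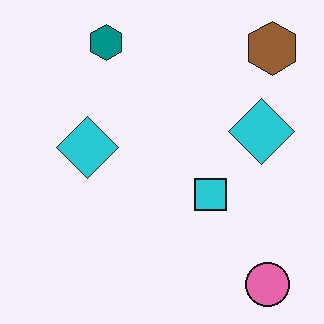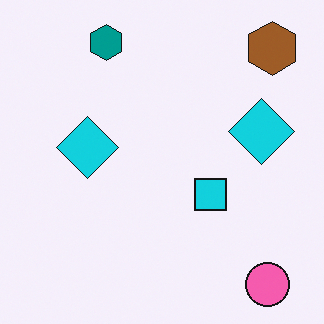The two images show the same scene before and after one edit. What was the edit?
It was slightly oversaturated.

All colors are more vivid — a global saturation change.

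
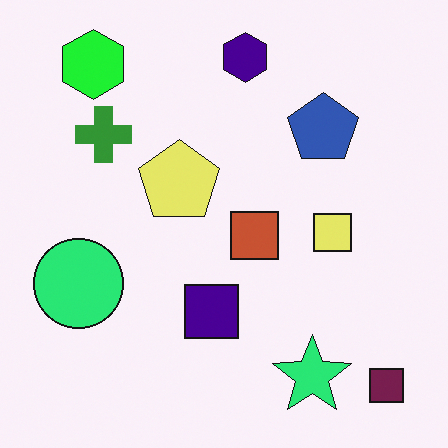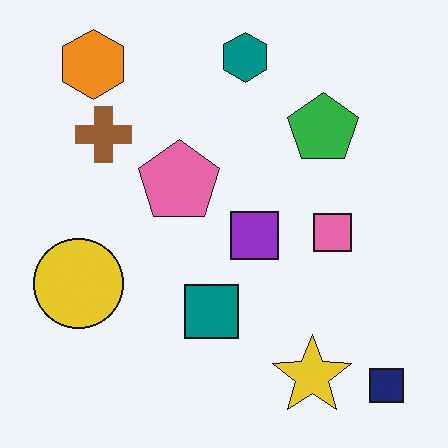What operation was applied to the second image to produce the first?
It was hue-shifted through roughly a third of the color wheel.

Every shape's color has rotated by the same amount around the hue wheel — a uniform hue shift.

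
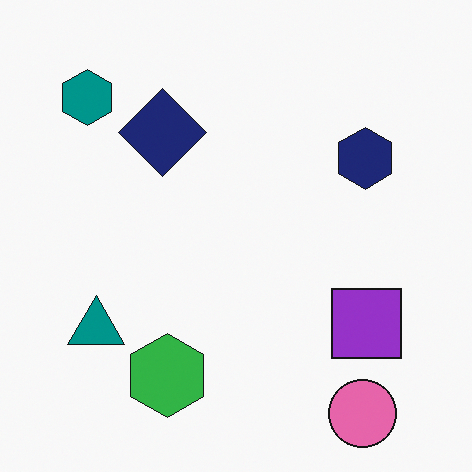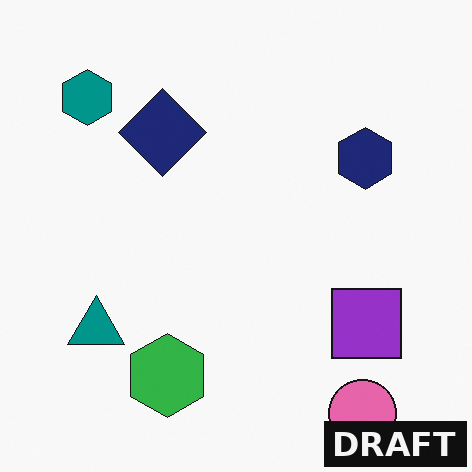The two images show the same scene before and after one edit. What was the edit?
Watermarked with the text "DRAFT" in the lower-right corner.

A dark label reading "DRAFT" appears in the lower-right corner.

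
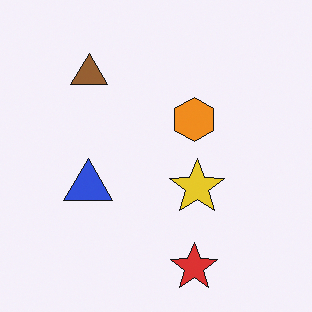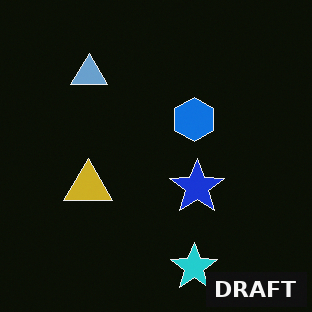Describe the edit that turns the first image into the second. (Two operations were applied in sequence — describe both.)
The second image is the first color-inverted (negative), then watermarked with the text "DRAFT" in the lower-right corner.

The light background has become dark and every shape's color is its complement — a photographic negative. A dark label reading "DRAFT" appears in the lower-right corner.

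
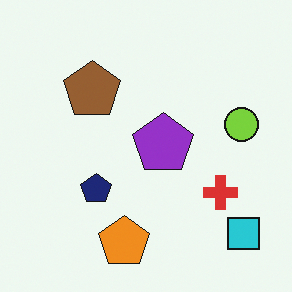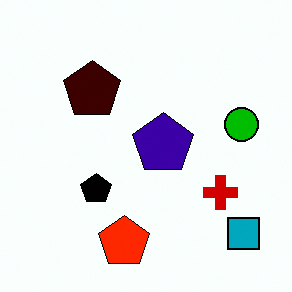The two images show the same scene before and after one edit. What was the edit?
The image was given much higher contrast.

Tones are pushed away from mid-grey across the whole image — a global contrast change.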